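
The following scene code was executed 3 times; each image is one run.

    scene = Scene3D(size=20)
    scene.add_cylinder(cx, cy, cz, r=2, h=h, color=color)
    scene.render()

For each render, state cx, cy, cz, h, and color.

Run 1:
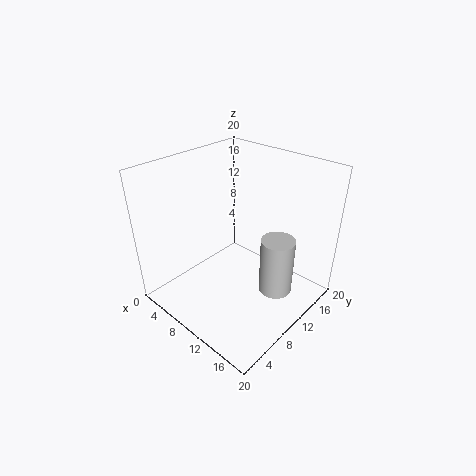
cx = 18, cy = 8, cz = 7, h = 7, color = 'lightgray'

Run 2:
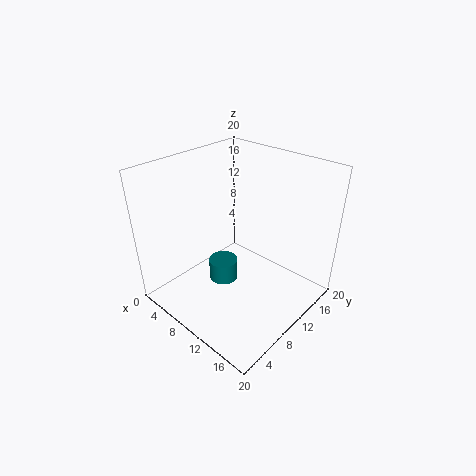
cx = 9, cy = 8, cz = 4, h = 3, color = 'teal'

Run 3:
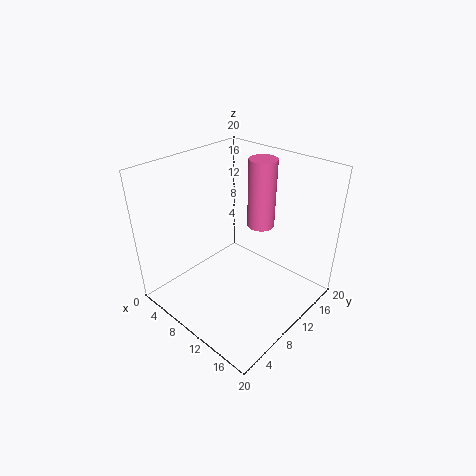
cx = 10, cy = 15, cz = 10, h = 10, color = 'hotpink'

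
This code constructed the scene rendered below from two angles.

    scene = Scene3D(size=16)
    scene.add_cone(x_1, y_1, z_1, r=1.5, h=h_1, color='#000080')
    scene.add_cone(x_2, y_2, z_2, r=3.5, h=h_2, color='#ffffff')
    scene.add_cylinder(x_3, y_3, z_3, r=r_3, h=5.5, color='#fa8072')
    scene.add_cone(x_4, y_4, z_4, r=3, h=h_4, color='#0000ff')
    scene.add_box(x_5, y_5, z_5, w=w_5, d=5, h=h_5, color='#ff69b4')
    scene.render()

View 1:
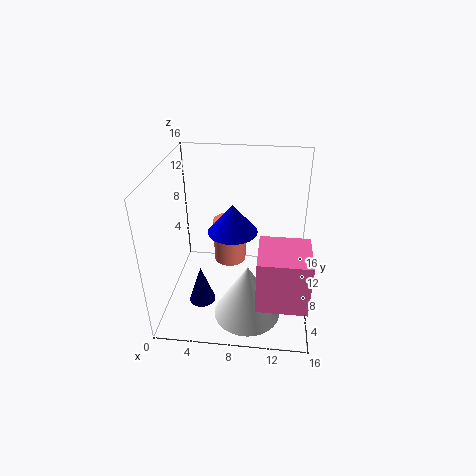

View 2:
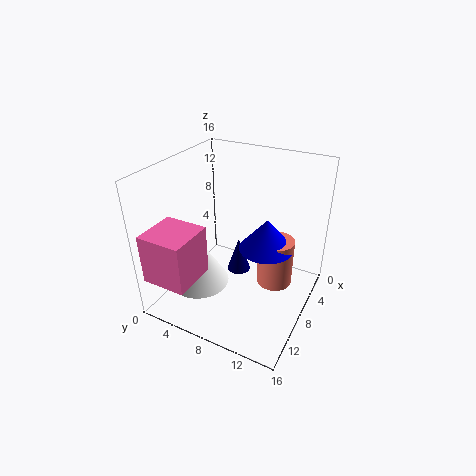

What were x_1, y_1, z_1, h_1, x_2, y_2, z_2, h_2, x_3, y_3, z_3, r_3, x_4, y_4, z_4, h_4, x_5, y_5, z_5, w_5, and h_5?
x_1 = 4
y_1 = 6
z_1 = 0.5
h_1 = 4.5
x_2 = 9.5
y_2 = 3.5
z_2 = 1.5
h_2 = 6
x_3 = 6.5
y_3 = 12
z_3 = 2.5
r_3 = 2
x_4 = 7
y_4 = 11
z_4 = 7
h_4 = 3.5
x_5 = 10.5
y_5 = 0.5
z_5 = 4.5
w_5 = 5
h_5 = 5.5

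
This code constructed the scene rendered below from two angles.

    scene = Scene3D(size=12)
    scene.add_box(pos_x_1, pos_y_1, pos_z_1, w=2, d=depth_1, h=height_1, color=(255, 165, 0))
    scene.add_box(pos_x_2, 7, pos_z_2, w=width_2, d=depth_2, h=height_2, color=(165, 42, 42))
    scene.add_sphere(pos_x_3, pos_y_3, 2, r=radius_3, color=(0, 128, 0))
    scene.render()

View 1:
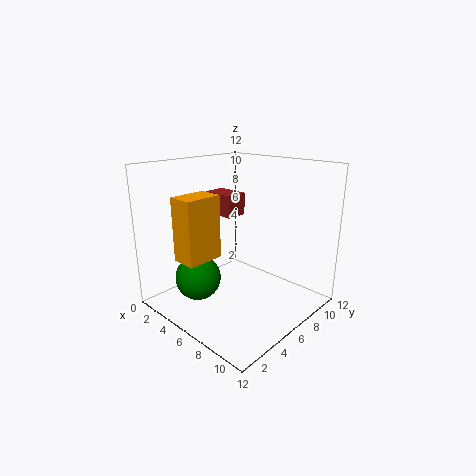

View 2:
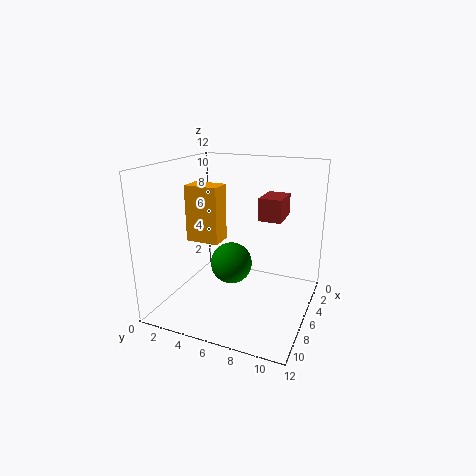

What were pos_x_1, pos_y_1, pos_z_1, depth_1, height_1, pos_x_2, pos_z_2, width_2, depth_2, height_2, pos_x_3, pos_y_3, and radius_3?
pos_x_1 = 4
pos_y_1 = 1
pos_z_1 = 5
depth_1 = 3
height_1 = 5
pos_x_2 = 1
pos_z_2 = 7
width_2 = 3
depth_2 = 2
height_2 = 2
pos_x_3 = 3
pos_y_3 = 4
radius_3 = 2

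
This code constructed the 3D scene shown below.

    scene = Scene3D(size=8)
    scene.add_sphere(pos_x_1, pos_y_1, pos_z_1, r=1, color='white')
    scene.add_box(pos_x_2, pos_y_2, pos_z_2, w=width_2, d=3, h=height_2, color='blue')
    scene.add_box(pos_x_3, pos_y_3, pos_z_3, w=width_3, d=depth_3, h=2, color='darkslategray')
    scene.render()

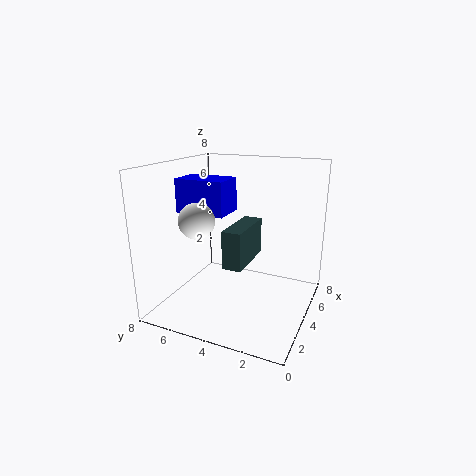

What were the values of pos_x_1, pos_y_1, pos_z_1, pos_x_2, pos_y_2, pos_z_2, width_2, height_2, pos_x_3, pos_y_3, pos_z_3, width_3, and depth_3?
pos_x_1 = 3
pos_y_1 = 6
pos_z_1 = 5
pos_x_2 = 4
pos_y_2 = 5
pos_z_2 = 5
width_2 = 2
height_2 = 2
pos_x_3 = 2
pos_y_3 = 3
pos_z_3 = 3
width_3 = 3
depth_3 = 1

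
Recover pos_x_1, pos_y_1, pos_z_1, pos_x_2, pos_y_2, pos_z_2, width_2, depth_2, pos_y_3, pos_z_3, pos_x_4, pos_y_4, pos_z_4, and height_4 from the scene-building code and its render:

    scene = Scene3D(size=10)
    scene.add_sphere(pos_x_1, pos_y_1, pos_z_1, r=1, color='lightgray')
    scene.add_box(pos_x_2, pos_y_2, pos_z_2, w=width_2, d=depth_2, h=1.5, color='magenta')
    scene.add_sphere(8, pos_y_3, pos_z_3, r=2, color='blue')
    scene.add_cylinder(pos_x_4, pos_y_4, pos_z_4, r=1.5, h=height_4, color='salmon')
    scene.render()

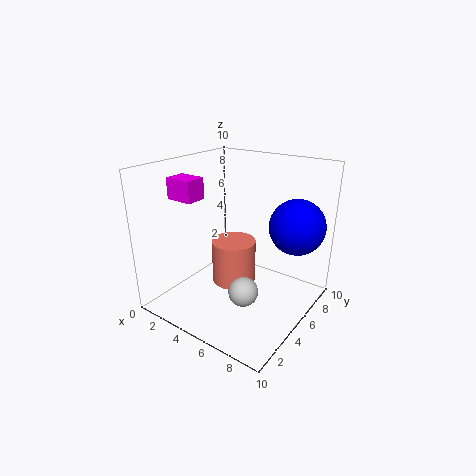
pos_x_1 = 6.5
pos_y_1 = 3.5
pos_z_1 = 2
pos_x_2 = 0.5
pos_y_2 = 3
pos_z_2 = 7.5
width_2 = 2
depth_2 = 1.5
pos_y_3 = 8
pos_z_3 = 5.5
pos_x_4 = 5
pos_y_4 = 4.5
pos_z_4 = 2
height_4 = 3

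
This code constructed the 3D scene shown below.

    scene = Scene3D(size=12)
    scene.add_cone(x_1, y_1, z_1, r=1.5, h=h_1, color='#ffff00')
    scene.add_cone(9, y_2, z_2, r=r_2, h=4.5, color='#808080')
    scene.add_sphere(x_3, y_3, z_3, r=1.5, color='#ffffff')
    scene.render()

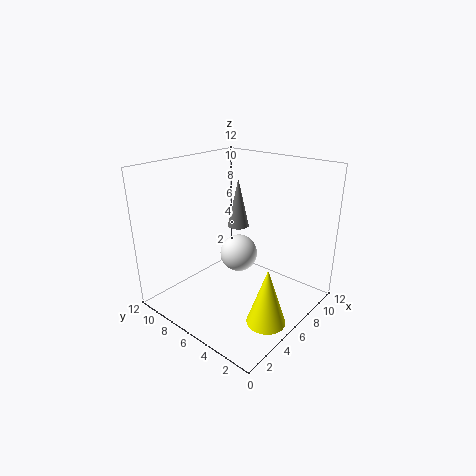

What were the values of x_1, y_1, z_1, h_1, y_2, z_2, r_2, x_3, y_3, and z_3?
x_1 = 4
y_1 = 1.5
z_1 = 1
h_1 = 4.5
y_2 = 8.5
z_2 = 5.5
r_2 = 1
x_3 = 5.5
y_3 = 5.5
z_3 = 5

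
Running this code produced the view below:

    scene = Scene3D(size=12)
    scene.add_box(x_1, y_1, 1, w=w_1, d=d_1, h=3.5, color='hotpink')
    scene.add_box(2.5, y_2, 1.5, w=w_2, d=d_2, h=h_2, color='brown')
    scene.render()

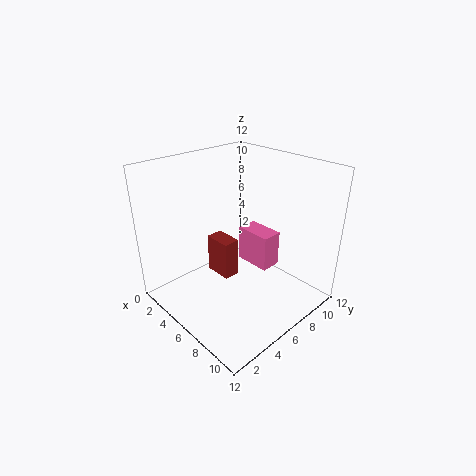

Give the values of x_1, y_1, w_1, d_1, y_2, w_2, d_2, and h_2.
x_1 = 2.5, y_1 = 9.5, w_1 = 3.5, d_1 = 2, y_2 = 5.5, w_2 = 2.5, d_2 = 1.5, h_2 = 3.5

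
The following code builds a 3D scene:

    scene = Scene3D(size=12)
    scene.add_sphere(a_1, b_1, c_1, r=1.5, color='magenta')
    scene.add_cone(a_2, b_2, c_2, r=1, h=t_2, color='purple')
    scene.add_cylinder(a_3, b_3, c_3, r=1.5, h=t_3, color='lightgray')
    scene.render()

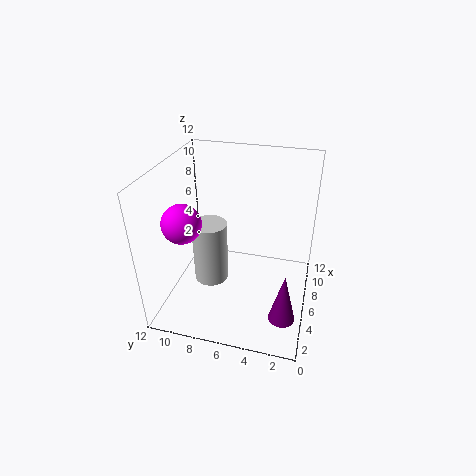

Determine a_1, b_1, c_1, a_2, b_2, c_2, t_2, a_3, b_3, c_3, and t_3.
a_1 = 3, b_1 = 9.5, c_1 = 8.5, a_2 = 2, b_2 = 1.5, c_2 = 2, t_2 = 4, a_3 = 6, b_3 = 8.5, c_3 = 1.5, t_3 = 5.5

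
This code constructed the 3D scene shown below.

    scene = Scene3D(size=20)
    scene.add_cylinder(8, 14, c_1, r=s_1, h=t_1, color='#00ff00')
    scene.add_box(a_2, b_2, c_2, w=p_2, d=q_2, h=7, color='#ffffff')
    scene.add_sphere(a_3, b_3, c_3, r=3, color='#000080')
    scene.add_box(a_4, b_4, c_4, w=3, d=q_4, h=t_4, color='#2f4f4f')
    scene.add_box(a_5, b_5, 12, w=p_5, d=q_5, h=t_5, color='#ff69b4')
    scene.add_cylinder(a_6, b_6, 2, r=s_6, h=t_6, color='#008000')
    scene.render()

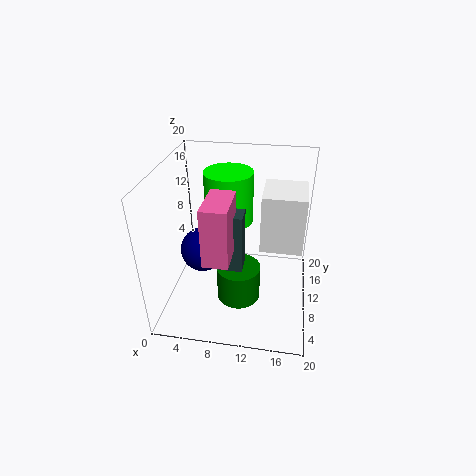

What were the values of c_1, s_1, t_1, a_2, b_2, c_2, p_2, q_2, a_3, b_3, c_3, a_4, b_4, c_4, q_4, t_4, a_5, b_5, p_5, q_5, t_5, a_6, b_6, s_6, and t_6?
c_1 = 10.5
s_1 = 3.5
t_1 = 7.5
a_2 = 13.5
b_2 = 4.5
c_2 = 12
p_2 = 5
q_2 = 5.5
a_3 = 5.5
b_3 = 8
c_3 = 9
a_4 = 8.5
b_4 = 4
c_4 = 9
q_4 = 2.5
t_4 = 7.5
a_5 = 7.5
b_5 = 0.5
p_5 = 3
q_5 = 5.5
t_5 = 7
a_6 = 10.5
b_6 = 7.5
s_6 = 3
t_6 = 5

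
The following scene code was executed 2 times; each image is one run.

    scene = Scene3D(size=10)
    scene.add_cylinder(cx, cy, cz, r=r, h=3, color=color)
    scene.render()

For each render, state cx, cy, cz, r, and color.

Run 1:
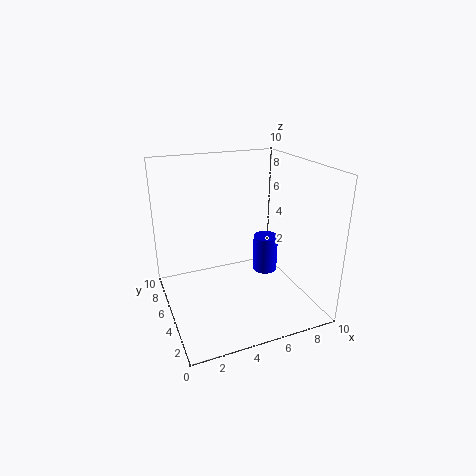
cx = 8.5
cy = 7.5
cz = 0.5
r = 1
color = 'blue'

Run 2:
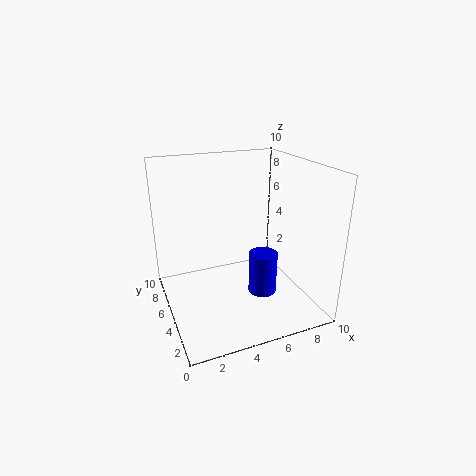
cx = 6.5
cy = 4
cz = 1
r = 1
color = 'blue'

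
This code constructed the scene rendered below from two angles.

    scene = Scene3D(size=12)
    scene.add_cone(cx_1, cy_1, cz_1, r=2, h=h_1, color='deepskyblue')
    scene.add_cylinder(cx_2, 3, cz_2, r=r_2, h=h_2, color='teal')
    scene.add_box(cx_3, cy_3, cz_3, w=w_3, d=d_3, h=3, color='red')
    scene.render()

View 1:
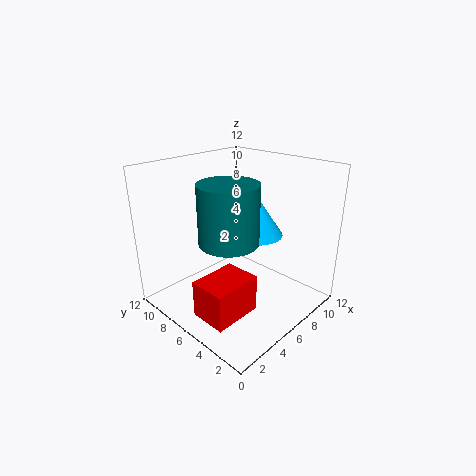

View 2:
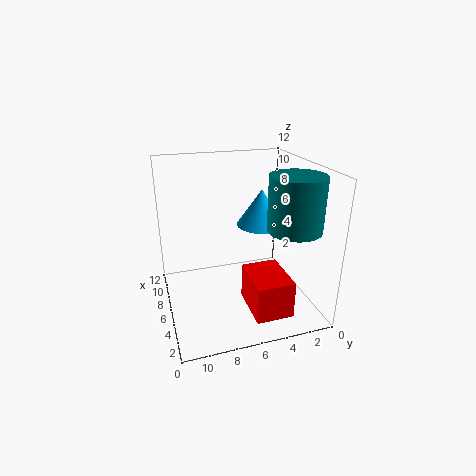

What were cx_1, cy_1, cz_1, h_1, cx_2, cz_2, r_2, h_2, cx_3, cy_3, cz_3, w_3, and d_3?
cx_1 = 6, cy_1 = 4, cz_1 = 7, h_1 = 3, cx_2 = 2, cz_2 = 8, r_2 = 2, h_2 = 4, cx_3 = 1, cy_3 = 3, cz_3 = 1, w_3 = 4, d_3 = 3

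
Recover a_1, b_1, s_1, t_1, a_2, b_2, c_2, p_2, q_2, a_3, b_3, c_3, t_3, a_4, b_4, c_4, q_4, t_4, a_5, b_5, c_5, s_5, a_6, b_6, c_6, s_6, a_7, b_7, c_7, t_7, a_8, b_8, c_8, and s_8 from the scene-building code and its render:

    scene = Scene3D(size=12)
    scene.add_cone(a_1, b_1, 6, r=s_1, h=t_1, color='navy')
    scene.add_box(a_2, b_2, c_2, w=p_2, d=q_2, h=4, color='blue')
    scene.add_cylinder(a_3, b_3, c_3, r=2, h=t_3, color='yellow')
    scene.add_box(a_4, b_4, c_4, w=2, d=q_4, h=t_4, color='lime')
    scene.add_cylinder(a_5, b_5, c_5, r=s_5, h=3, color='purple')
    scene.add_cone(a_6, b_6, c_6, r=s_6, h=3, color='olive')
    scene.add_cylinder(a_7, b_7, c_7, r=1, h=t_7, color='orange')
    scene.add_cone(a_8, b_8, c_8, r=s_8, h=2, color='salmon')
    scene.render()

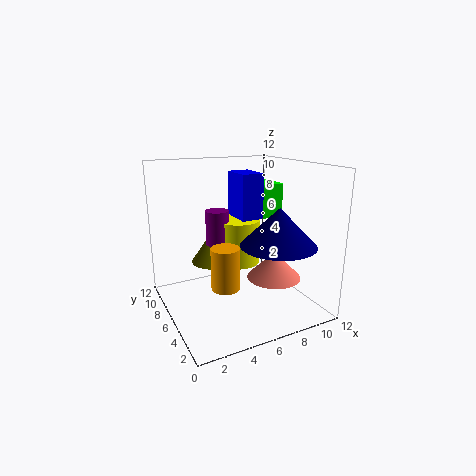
a_1 = 8, b_1 = 3, s_1 = 3, t_1 = 3, a_2 = 7, b_2 = 7, c_2 = 7, p_2 = 2, q_2 = 3, a_3 = 7, b_3 = 8, c_3 = 3, t_3 = 4, a_4 = 9, b_4 = 7, c_4 = 7, q_4 = 3, t_4 = 3, a_5 = 5, b_5 = 8, c_5 = 5, s_5 = 1, a_6 = 5, b_6 = 9, c_6 = 3, s_6 = 2, a_7 = 3, b_7 = 2, c_7 = 4, t_7 = 3, a_8 = 7, b_8 = 2, c_8 = 4, s_8 = 2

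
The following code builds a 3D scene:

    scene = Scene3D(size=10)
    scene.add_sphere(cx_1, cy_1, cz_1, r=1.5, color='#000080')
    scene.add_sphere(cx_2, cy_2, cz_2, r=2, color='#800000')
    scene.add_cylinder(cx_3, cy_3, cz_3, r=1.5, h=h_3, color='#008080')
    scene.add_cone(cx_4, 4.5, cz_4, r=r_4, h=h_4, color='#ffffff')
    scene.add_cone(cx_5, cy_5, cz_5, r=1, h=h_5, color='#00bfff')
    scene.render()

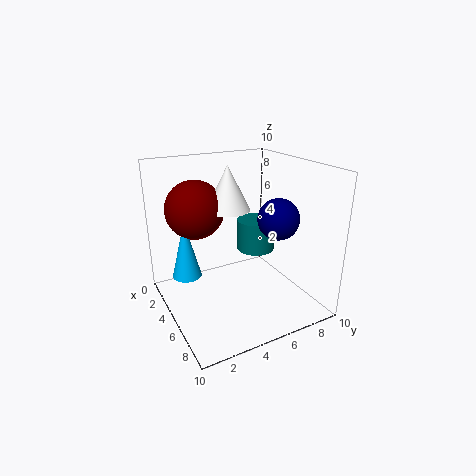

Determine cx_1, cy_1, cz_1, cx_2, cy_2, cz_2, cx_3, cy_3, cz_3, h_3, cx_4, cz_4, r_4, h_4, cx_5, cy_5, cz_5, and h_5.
cx_1 = 5.5, cy_1 = 8, cz_1 = 6, cx_2 = 3.5, cy_2 = 2.5, cz_2 = 7, cx_3 = 2.5, cy_3 = 8, cz_3 = 2.5, h_3 = 2.5, cx_4 = 4.5, cz_4 = 7, r_4 = 1.5, h_4 = 3, cx_5 = 4, cy_5 = 1.5, cz_5 = 2.5, h_5 = 4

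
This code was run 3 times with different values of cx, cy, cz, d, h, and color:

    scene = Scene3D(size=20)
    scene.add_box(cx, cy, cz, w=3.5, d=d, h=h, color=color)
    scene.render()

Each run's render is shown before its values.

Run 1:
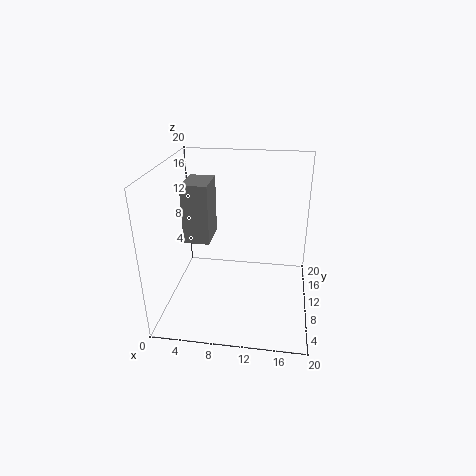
cx = 3; cy = 7.5; cz = 10; d = 5; h = 8; color = 'gray'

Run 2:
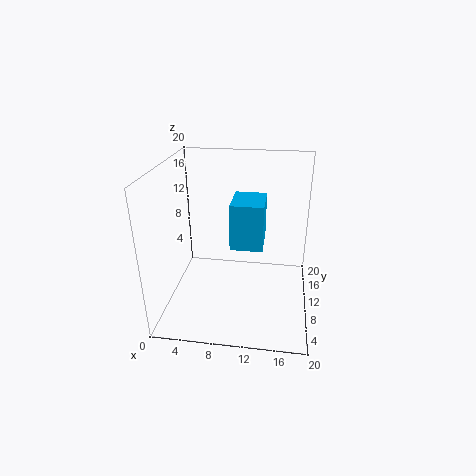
cx = 10.5; cy = 0.5; cz = 13.5; d = 4.5; h = 5; color = 'deepskyblue'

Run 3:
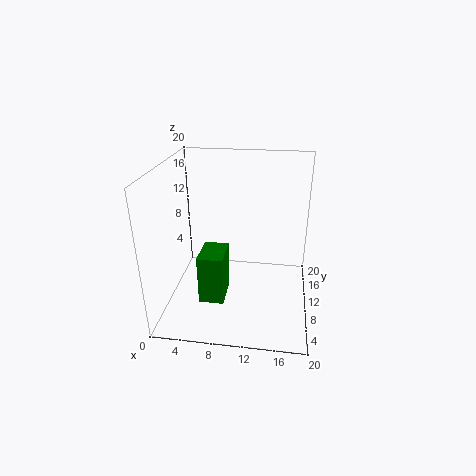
cx = 5; cy = 6; cz = 1.5; d = 5; h = 7; color = 'green'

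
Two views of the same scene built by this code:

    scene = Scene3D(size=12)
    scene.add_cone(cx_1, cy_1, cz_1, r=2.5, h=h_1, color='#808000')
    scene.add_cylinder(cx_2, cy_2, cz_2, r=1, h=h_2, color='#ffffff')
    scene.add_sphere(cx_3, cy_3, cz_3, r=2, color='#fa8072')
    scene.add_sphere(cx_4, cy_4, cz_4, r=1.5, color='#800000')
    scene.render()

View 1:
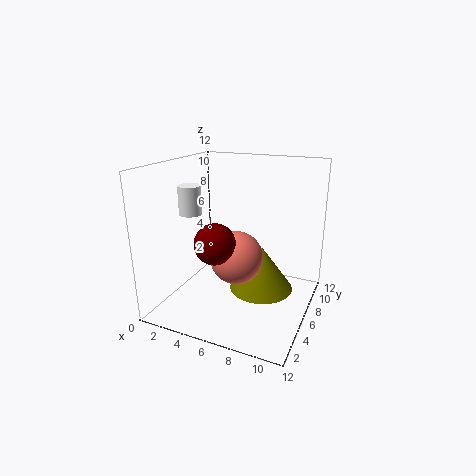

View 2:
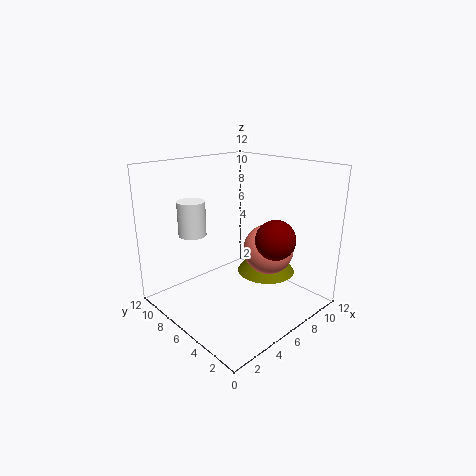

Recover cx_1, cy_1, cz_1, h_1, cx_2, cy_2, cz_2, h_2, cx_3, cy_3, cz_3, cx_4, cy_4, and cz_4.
cx_1 = 8.5, cy_1 = 5, cz_1 = 2.5, h_1 = 3.5, cx_2 = 1.5, cy_2 = 6, cz_2 = 7.5, h_2 = 2.5, cx_3 = 7, cy_3 = 3.5, cz_3 = 5.5, cx_4 = 6, cy_4 = 2, cz_4 = 7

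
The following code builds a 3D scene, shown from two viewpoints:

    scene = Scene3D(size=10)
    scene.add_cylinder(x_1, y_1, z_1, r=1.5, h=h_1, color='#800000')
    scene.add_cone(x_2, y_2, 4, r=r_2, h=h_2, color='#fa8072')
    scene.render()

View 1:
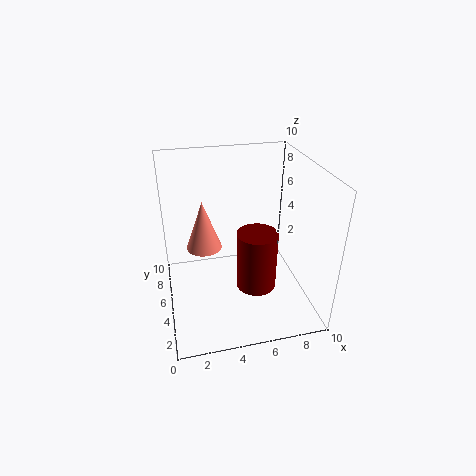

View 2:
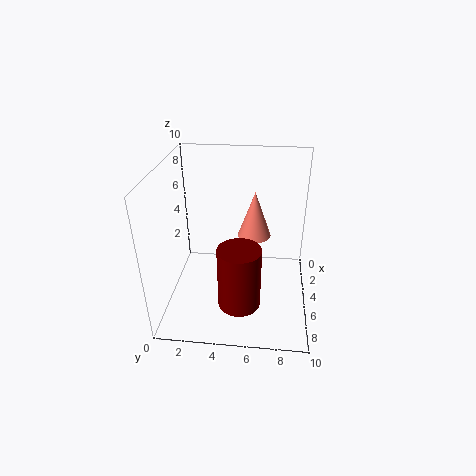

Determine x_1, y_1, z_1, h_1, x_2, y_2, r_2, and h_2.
x_1 = 6.5
y_1 = 5.25
z_1 = 0.5
h_1 = 4.5
x_2 = 2.75
y_2 = 6
r_2 = 1.25
h_2 = 3.5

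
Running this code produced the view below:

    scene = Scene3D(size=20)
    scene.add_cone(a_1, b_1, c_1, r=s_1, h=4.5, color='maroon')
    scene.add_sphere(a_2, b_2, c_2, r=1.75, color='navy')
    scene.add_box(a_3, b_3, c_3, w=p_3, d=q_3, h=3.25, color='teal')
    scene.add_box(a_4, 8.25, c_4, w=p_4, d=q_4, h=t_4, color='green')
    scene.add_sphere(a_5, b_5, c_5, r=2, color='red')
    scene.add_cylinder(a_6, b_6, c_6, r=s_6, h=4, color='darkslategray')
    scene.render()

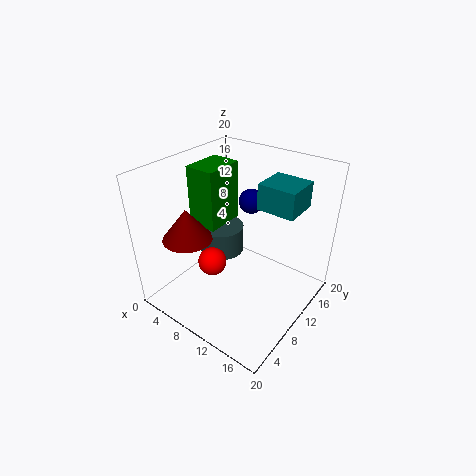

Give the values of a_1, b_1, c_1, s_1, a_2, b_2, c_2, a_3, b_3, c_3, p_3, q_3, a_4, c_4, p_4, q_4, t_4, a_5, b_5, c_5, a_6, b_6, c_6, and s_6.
a_1 = 4.25, b_1 = 6, c_1 = 9.75, s_1 = 3.5, a_2 = 9.5, b_2 = 13.75, c_2 = 14, a_3 = 13.75, b_3 = 8.75, c_3 = 16.25, p_3 = 4.75, q_3 = 4.5, a_4 = 2.75, c_4 = 10.75, p_4 = 4.25, q_4 = 5.75, t_4 = 8.5, a_5 = 7.5, b_5 = 7.25, c_5 = 6.5, a_6 = 6, b_6 = 11.25, c_6 = 6, s_6 = 3.25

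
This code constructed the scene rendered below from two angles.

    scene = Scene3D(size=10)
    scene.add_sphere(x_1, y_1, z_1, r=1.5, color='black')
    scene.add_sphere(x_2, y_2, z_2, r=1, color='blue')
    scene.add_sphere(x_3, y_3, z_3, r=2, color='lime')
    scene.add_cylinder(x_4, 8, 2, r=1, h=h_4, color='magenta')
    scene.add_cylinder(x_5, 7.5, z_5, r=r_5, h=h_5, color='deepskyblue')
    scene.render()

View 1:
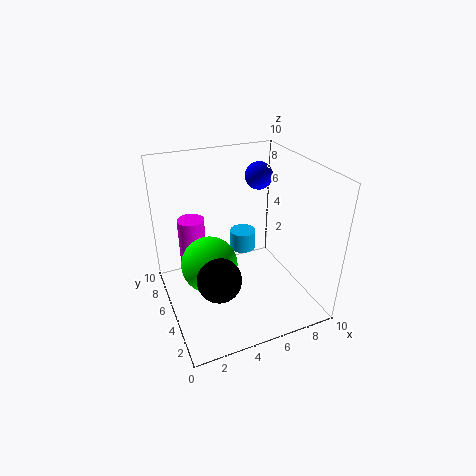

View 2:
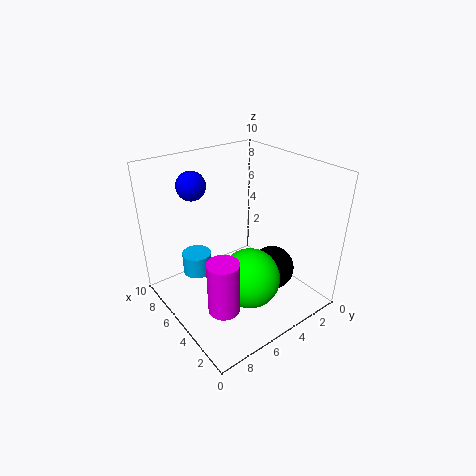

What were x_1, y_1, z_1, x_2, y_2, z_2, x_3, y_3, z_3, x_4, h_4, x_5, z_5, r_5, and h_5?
x_1 = 3
y_1 = 3.5
z_1 = 3
x_2 = 7.5
y_2 = 7
z_2 = 8.5
x_3 = 3
y_3 = 5.5
z_3 = 3
x_4 = 2.5
h_4 = 3.5
x_5 = 6.5
z_5 = 2.5
r_5 = 1
h_5 = 1.5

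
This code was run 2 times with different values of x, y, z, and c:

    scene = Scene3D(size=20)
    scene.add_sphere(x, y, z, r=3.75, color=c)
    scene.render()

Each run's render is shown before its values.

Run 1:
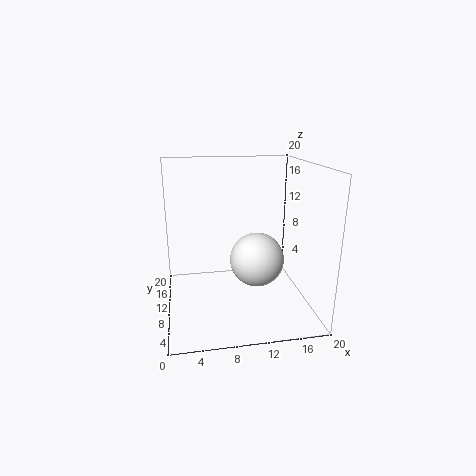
x = 12.5, y = 9, z = 7, c = 'white'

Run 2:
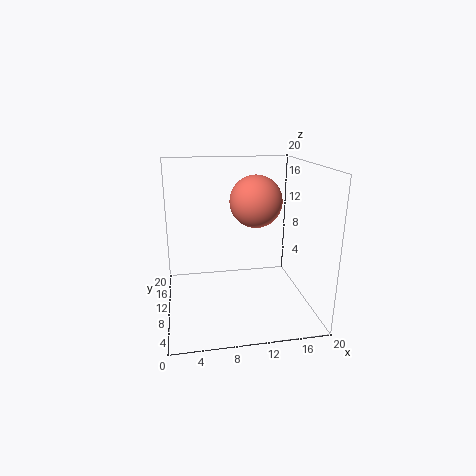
x = 13, y = 12.25, z = 14.5, c = 'salmon'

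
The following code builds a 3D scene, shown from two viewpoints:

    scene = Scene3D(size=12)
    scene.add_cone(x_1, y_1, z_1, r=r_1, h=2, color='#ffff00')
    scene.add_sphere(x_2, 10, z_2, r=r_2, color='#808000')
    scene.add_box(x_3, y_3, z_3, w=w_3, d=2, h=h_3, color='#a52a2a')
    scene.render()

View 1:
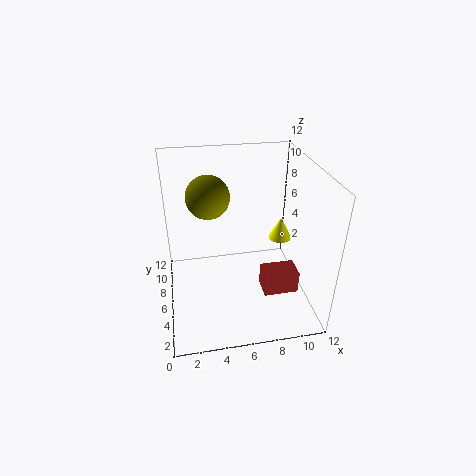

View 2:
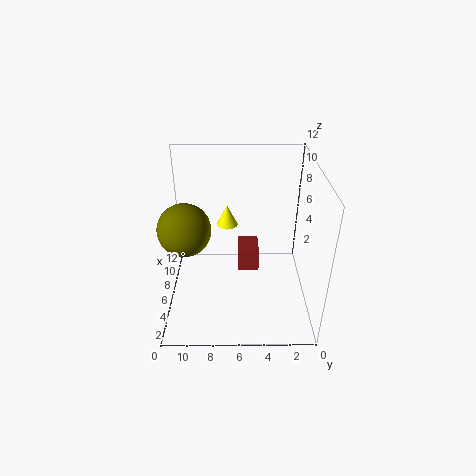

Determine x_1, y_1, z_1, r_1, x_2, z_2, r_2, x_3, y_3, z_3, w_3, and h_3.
x_1 = 10, y_1 = 7, z_1 = 5, r_1 = 1, x_2 = 4, z_2 = 8, r_2 = 2, x_3 = 8, y_3 = 4, z_3 = 1, w_3 = 3, h_3 = 2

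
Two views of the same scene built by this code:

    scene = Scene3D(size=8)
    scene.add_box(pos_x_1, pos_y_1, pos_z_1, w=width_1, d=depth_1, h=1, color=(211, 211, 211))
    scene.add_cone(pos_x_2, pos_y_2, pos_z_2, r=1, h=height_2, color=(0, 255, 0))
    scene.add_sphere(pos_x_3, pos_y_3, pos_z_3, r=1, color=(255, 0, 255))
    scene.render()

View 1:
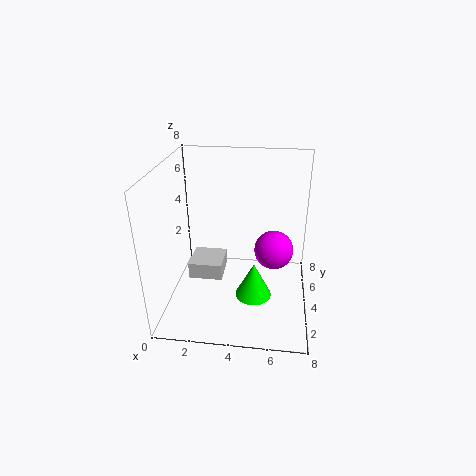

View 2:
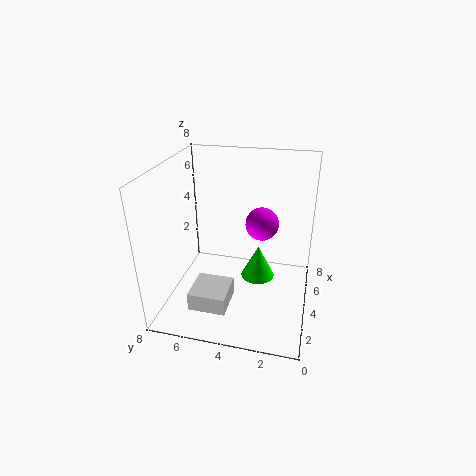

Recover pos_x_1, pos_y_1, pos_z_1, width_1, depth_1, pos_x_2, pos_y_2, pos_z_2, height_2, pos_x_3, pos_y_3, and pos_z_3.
pos_x_1 = 1, pos_y_1 = 4, pos_z_1 = 1, width_1 = 2, depth_1 = 2, pos_x_2 = 5, pos_y_2 = 3, pos_z_2 = 1, height_2 = 2, pos_x_3 = 6, pos_y_3 = 3, pos_z_3 = 4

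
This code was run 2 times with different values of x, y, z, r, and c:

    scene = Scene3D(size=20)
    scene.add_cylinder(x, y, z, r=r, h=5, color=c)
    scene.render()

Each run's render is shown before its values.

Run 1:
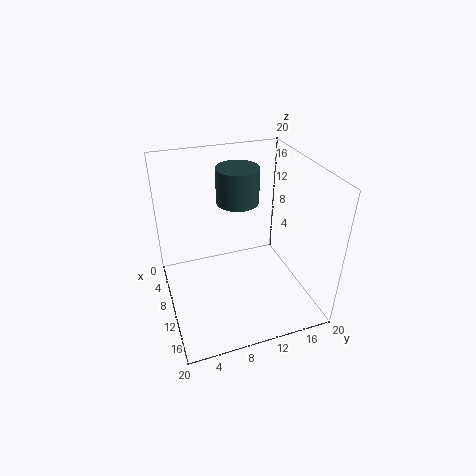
x = 7
y = 11
z = 14
r = 3
c = 'darkslategray'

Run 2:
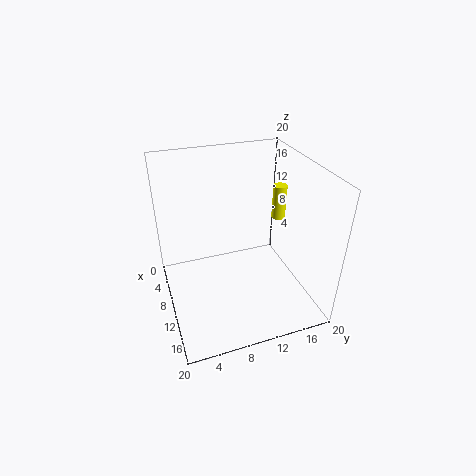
x = 8
y = 17
z = 11
r = 1
c = 'yellow'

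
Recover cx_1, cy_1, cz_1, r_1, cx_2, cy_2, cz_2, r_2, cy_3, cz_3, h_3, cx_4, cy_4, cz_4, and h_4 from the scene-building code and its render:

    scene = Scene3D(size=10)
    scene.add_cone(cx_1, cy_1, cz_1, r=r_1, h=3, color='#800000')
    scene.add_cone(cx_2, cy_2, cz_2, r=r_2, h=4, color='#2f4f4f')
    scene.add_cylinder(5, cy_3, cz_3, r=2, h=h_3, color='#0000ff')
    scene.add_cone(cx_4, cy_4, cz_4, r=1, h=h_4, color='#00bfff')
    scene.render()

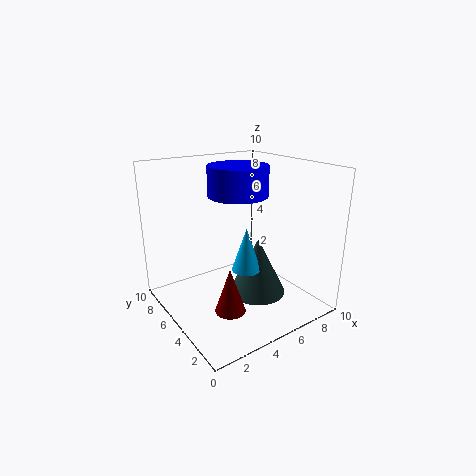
cx_1 = 3
cy_1 = 3
cz_1 = 1
r_1 = 1
cx_2 = 6
cy_2 = 4
cz_2 = 1
r_2 = 2
cy_3 = 5
cz_3 = 8
h_3 = 2
cx_4 = 5
cy_4 = 4
cz_4 = 3
h_4 = 3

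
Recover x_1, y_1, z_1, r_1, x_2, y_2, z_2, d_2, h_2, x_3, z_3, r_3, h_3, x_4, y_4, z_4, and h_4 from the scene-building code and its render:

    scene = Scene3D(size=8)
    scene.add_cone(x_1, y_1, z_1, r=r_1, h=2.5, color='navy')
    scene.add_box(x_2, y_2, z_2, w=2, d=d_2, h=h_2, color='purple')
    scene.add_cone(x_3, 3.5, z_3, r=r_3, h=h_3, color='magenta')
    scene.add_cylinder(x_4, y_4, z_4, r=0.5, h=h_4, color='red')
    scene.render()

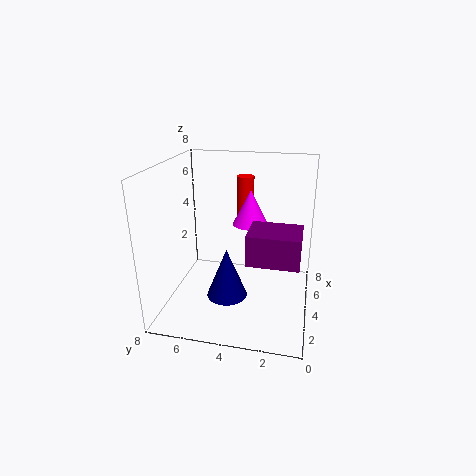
x_1 = 1.5; y_1 = 4; z_1 = 2; r_1 = 1; x_2 = 1; y_2 = 0.5; z_2 = 4; d_2 = 2.5; h_2 = 1.5; x_3 = 5; z_3 = 4.5; r_3 = 1; h_3 = 2; x_4 = 6; y_4 = 4; z_4 = 4.5; h_4 = 2.5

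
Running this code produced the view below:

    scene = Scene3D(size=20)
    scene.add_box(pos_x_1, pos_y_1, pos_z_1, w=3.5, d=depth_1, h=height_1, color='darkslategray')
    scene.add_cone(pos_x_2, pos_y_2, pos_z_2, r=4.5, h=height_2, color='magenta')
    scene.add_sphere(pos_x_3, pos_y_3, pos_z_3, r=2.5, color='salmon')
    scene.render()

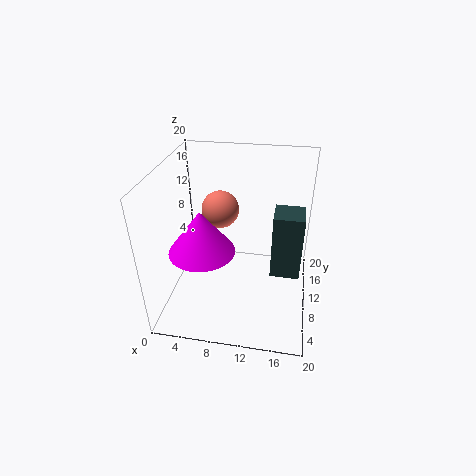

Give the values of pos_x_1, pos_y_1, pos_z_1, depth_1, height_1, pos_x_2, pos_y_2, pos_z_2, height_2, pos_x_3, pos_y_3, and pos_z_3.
pos_x_1 = 15
pos_y_1 = 4
pos_z_1 = 9
depth_1 = 3.5
height_1 = 8
pos_x_2 = 5.5
pos_y_2 = 7.5
pos_z_2 = 9
height_2 = 6
pos_x_3 = 7.5
pos_y_3 = 10.5
pos_z_3 = 14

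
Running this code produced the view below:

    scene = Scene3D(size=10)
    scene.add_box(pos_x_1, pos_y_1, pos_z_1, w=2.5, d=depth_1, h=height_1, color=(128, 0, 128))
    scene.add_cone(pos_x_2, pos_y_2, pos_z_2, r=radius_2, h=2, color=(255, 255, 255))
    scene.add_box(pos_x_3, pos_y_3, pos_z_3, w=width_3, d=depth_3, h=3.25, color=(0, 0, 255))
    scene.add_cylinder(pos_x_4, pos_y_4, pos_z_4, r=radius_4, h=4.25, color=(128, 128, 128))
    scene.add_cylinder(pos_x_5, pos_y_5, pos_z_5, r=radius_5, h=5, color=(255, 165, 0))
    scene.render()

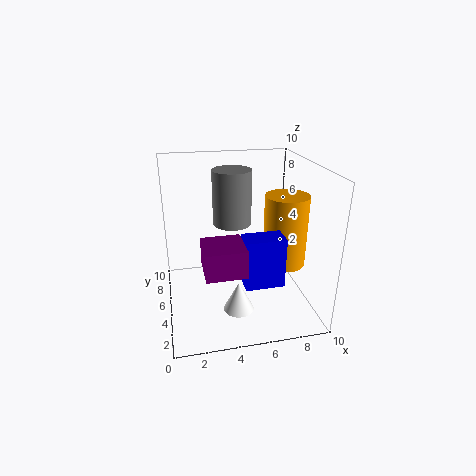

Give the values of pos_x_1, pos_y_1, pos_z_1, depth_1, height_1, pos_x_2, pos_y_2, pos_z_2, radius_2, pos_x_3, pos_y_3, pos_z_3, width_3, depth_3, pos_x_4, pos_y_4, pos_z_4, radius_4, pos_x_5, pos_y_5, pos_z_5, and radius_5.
pos_x_1 = 2.25, pos_y_1 = 1, pos_z_1 = 4.25, depth_1 = 2.5, height_1 = 1.75, pos_x_2 = 4.5, pos_y_2 = 2.5, pos_z_2 = 1, radius_2 = 1, pos_x_3 = 4.75, pos_y_3 = 1.5, pos_z_3 = 3, width_3 = 2.5, depth_3 = 1.5, pos_x_4 = 5.25, pos_y_4 = 8.25, pos_z_4 = 4.75, radius_4 = 1.5, pos_x_5 = 8.25, pos_y_5 = 4.5, pos_z_5 = 3, radius_5 = 1.5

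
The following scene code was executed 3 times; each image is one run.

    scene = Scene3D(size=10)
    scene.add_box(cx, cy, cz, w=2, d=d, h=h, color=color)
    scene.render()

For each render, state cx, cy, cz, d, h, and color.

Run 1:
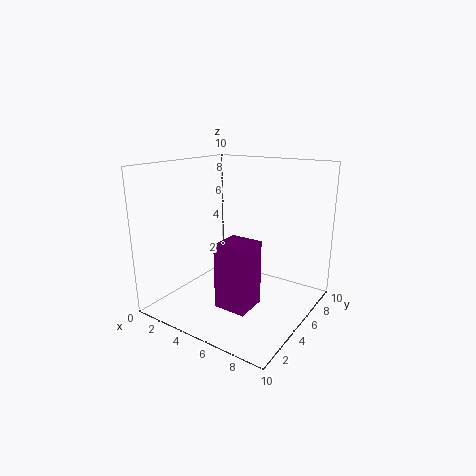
cx = 6
cy = 1
cz = 2
d = 2
h = 4
color = 'purple'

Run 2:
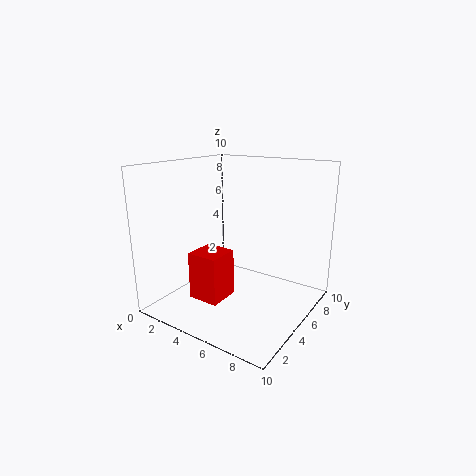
cx = 4
cy = 1
cz = 2
d = 2
h = 3
color = 'red'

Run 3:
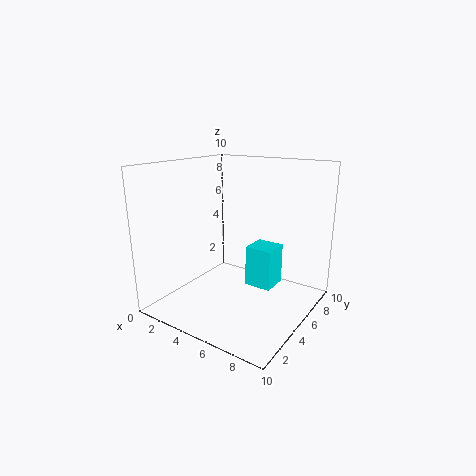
cx = 5
cy = 6
cz = 1
d = 2
h = 3
color = 'cyan'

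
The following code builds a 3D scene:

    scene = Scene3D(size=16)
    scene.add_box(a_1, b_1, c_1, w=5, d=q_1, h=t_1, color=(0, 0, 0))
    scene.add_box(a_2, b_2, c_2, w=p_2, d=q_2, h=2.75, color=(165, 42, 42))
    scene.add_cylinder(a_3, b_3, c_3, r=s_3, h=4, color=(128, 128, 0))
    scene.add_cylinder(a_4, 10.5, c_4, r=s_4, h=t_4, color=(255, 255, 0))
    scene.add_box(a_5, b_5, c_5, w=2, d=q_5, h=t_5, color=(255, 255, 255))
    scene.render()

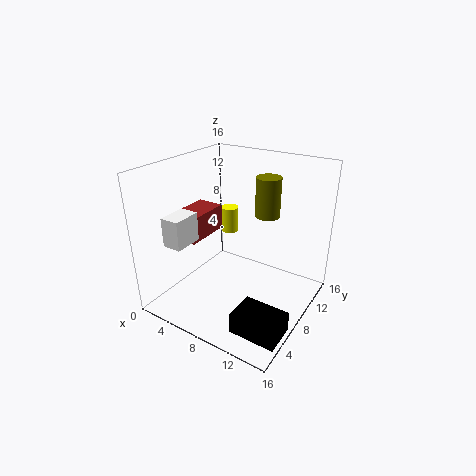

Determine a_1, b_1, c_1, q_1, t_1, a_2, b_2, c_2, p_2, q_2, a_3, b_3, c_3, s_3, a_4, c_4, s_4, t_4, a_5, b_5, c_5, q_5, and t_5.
a_1 = 10.75; b_1 = 2; c_1 = 0.5; q_1 = 3.5; t_1 = 2.25; a_2 = 2.5; b_2 = 3.5; c_2 = 8.5; p_2 = 3; q_2 = 5; a_3 = 11.5; b_3 = 8; c_3 = 11.5; s_3 = 1.25; a_4 = 5.25; c_4 = 7.25; s_4 = 1; t_4 = 3; a_5 = 3.75; b_5 = 1; c_5 = 9; q_5 = 3; t_5 = 3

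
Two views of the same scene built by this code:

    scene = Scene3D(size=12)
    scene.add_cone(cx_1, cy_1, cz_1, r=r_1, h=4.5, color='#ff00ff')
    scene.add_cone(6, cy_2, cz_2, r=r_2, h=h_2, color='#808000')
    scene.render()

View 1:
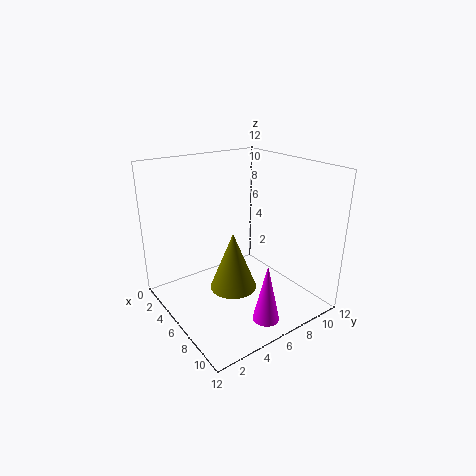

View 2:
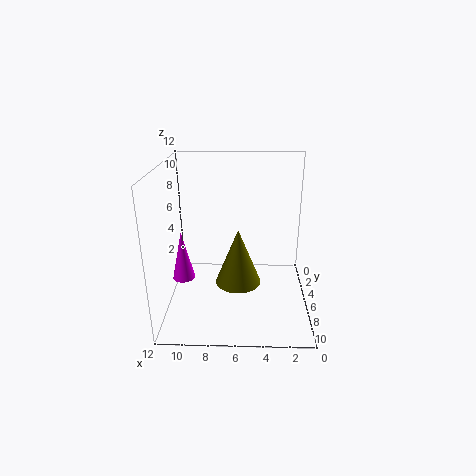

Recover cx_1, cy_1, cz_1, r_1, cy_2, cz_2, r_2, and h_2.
cx_1 = 11; cy_1 = 5; cz_1 = 1.5; r_1 = 1; cy_2 = 5.5; cz_2 = 1.5; r_2 = 2; h_2 = 5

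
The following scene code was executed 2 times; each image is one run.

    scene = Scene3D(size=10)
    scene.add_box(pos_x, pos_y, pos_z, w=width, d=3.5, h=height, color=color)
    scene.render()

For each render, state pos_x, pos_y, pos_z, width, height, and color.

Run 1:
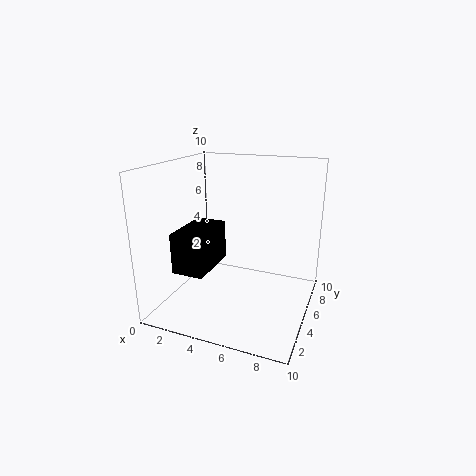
pos_x = 2.5, pos_y = 0.5, pos_z = 4, width = 2, height = 2.5, color = 'black'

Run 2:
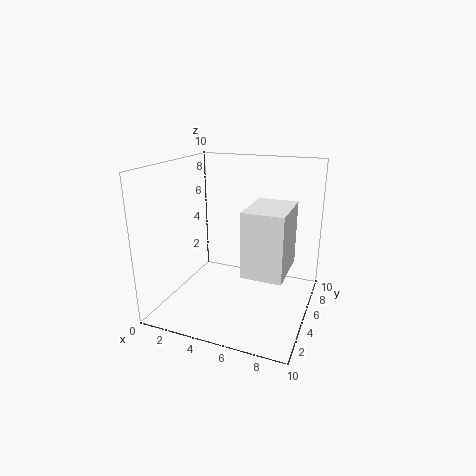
pos_x = 6.5, pos_y = 1.5, pos_z = 4, width = 2.5, height = 4, color = 'white'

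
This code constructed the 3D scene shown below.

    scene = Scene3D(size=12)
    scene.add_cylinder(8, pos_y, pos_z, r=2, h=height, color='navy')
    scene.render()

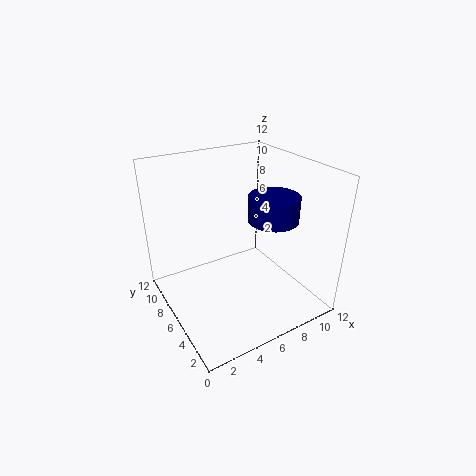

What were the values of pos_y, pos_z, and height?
pos_y = 4
pos_z = 8
height = 2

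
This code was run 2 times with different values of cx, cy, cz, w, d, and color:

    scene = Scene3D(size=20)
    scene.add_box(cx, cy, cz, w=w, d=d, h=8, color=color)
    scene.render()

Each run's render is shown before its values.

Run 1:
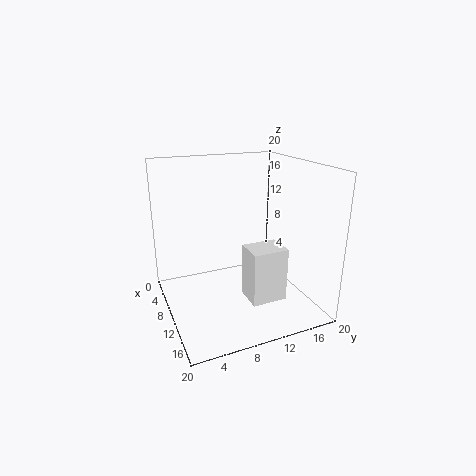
cx = 8.75; cy = 11.25; cz = 0.25; w = 4.25; d = 5.25; color = 'white'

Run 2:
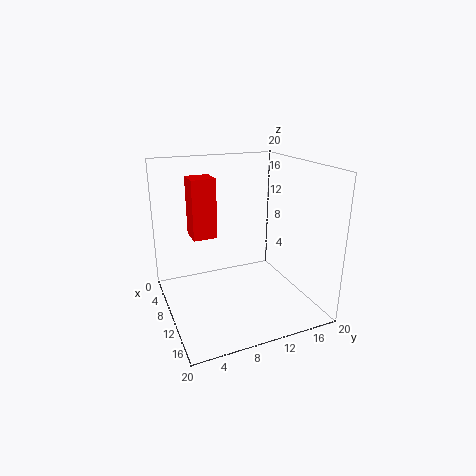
cx = 6.75; cy = 3.75; cz = 10.5; w = 3.25; d = 3.25; color = 'red'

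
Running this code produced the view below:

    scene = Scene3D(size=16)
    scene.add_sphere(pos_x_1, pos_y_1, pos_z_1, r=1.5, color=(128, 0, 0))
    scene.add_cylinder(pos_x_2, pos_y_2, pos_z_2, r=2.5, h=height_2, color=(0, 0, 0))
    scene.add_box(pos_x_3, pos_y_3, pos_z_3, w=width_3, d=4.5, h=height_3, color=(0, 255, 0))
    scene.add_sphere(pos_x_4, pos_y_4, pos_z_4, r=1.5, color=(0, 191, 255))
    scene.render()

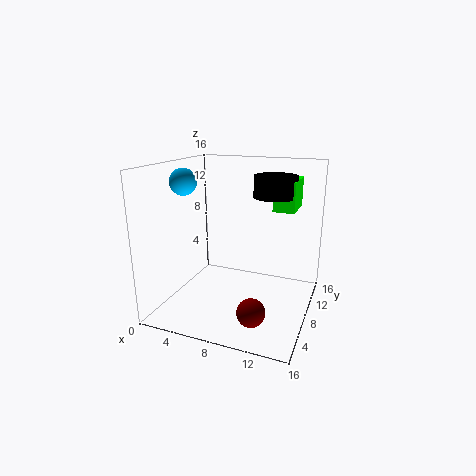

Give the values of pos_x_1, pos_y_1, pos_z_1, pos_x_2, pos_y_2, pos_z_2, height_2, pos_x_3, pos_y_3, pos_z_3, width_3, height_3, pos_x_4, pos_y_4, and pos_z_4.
pos_x_1 = 11; pos_y_1 = 4; pos_z_1 = 1.5; pos_x_2 = 11; pos_y_2 = 12; pos_z_2 = 12; height_2 = 2.5; pos_x_3 = 11; pos_y_3 = 11; pos_z_3 = 10.5; width_3 = 2.5; height_3 = 3.5; pos_x_4 = 2; pos_y_4 = 7; pos_z_4 = 14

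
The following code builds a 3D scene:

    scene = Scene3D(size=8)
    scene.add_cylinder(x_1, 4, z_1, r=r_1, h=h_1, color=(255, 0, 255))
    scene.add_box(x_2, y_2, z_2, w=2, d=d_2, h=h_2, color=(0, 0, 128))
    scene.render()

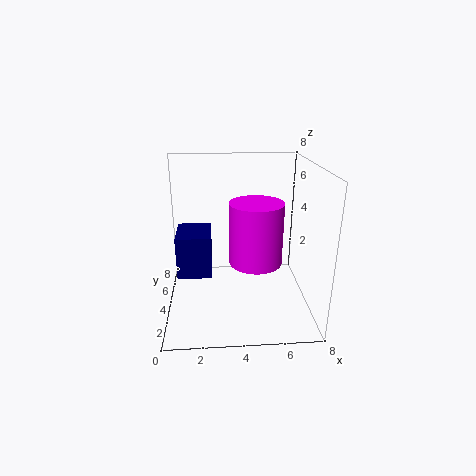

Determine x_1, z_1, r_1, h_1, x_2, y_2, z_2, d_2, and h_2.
x_1 = 5; z_1 = 2.5; r_1 = 1.5; h_1 = 3.5; x_2 = 0.5; y_2 = 4; z_2 = 1.5; d_2 = 2.5; h_2 = 2.5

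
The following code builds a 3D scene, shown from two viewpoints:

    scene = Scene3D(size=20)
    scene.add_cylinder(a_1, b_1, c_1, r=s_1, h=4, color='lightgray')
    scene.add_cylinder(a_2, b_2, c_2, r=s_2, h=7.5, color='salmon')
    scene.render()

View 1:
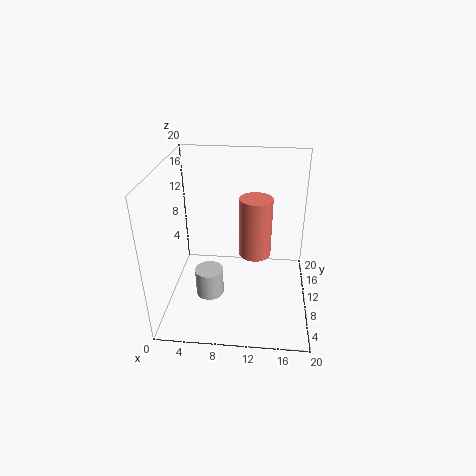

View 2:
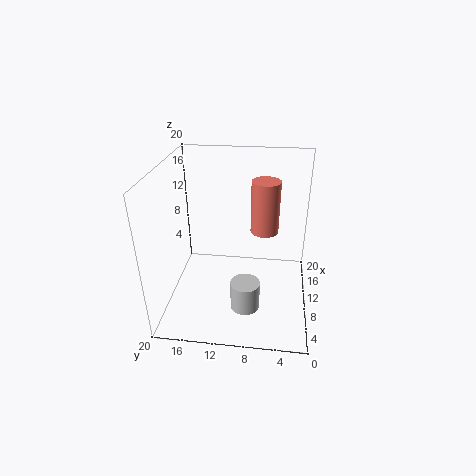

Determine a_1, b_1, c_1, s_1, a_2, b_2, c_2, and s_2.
a_1 = 6, b_1 = 8.5, c_1 = 1.5, s_1 = 2, a_2 = 12.5, b_2 = 6.5, c_2 = 10, s_2 = 2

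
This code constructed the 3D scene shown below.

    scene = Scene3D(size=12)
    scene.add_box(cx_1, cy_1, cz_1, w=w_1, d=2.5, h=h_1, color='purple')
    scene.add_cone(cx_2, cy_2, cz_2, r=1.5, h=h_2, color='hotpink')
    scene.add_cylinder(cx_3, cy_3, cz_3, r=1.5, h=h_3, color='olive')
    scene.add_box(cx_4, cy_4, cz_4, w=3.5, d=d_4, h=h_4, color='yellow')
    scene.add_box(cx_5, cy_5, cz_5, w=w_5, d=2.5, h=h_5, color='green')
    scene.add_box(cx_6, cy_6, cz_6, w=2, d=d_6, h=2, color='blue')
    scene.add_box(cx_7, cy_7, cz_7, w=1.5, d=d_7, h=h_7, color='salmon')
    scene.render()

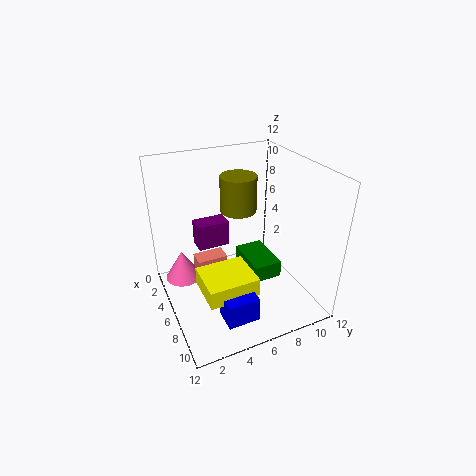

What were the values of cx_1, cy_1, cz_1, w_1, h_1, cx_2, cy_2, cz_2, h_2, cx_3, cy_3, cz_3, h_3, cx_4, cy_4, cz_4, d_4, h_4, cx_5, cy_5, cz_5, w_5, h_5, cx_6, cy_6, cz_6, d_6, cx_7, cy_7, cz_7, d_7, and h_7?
cx_1 = 5
cy_1 = 2.5
cz_1 = 6
w_1 = 1.5
h_1 = 2
cx_2 = 4.5
cy_2 = 1.5
cz_2 = 2.5
h_2 = 2.5
cx_3 = 5
cy_3 = 6.5
cz_3 = 8
h_3 = 3
cx_4 = 6.5
cy_4 = 2
cz_4 = 3
d_4 = 4
h_4 = 1.5
cx_5 = 3.5
cy_5 = 7
cz_5 = 2
w_5 = 4
h_5 = 1.5
cx_6 = 9
cy_6 = 3
cz_6 = 1.5
d_6 = 2.5
cx_7 = 4.5
cy_7 = 2.5
cz_7 = 2
d_7 = 2.5
h_7 = 2.5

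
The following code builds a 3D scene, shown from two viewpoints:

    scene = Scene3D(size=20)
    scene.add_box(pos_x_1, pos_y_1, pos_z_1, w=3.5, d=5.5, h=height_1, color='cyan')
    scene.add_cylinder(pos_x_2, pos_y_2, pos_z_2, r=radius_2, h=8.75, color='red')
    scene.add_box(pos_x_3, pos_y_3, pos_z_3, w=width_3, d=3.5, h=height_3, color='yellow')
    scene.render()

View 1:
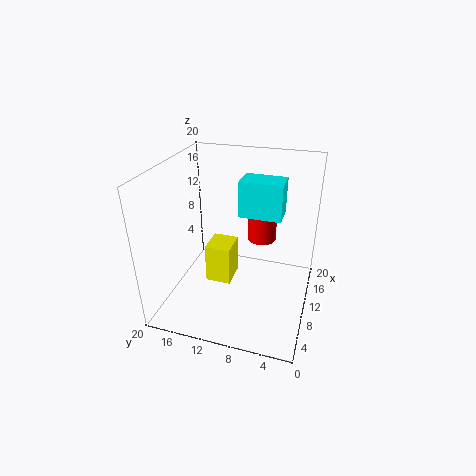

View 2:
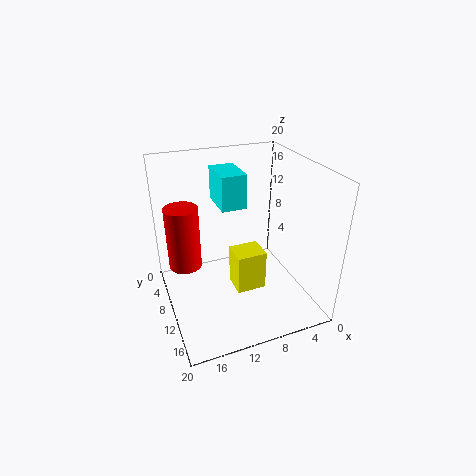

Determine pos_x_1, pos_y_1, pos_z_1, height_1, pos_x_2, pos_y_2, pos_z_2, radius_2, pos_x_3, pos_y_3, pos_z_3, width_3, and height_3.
pos_x_1 = 8.5
pos_y_1 = 4
pos_z_1 = 14
height_1 = 4.75
pos_x_2 = 17.25
pos_y_2 = 8.25
pos_z_2 = 6.25
radius_2 = 2.25
pos_x_3 = 7.5
pos_y_3 = 10.5
pos_z_3 = 3.75
width_3 = 4
height_3 = 5.5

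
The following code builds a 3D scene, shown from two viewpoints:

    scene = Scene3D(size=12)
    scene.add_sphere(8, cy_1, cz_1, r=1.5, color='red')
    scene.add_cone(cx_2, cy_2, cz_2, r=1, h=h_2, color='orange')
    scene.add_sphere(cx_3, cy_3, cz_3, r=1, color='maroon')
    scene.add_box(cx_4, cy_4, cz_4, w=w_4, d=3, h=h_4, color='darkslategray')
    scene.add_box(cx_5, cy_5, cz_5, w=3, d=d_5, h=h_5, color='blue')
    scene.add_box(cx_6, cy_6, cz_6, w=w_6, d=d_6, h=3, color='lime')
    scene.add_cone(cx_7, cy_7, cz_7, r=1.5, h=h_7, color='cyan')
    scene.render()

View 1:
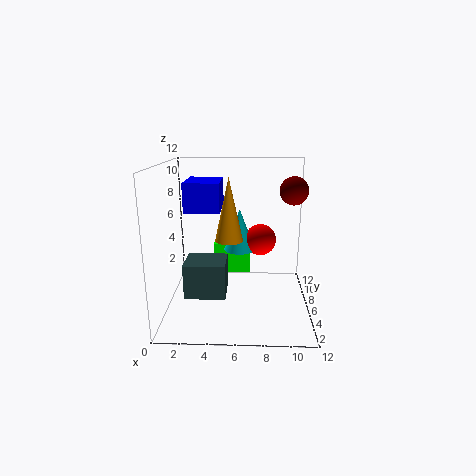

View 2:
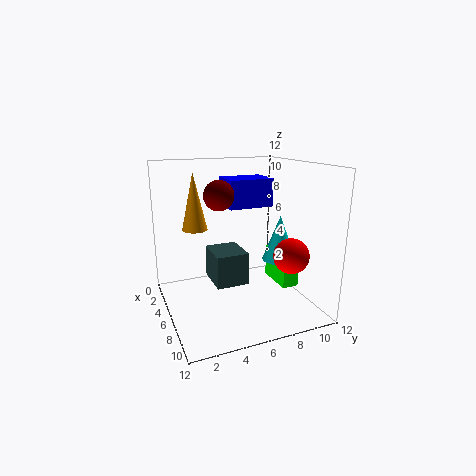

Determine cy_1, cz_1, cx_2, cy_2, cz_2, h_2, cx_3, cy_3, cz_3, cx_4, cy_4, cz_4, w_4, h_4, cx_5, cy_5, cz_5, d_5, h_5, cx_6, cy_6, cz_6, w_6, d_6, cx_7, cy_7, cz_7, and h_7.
cy_1 = 10
cz_1 = 4.5
cx_2 = 5.5
cy_2 = 2.5
cz_2 = 7
h_2 = 4.5
cx_3 = 10
cy_3 = 3
cz_3 = 10.5
cx_4 = 1.5
cy_4 = 4.5
cz_4 = 1
w_4 = 3.5
h_4 = 3
cx_5 = 1.5
cy_5 = 6
cz_5 = 8
d_5 = 4
h_5 = 2.5
cx_6 = 3.5
cy_6 = 10
cz_6 = 1
w_6 = 3.5
d_6 = 1.5
cx_7 = 6
cy_7 = 10
cz_7 = 3.5
h_7 = 4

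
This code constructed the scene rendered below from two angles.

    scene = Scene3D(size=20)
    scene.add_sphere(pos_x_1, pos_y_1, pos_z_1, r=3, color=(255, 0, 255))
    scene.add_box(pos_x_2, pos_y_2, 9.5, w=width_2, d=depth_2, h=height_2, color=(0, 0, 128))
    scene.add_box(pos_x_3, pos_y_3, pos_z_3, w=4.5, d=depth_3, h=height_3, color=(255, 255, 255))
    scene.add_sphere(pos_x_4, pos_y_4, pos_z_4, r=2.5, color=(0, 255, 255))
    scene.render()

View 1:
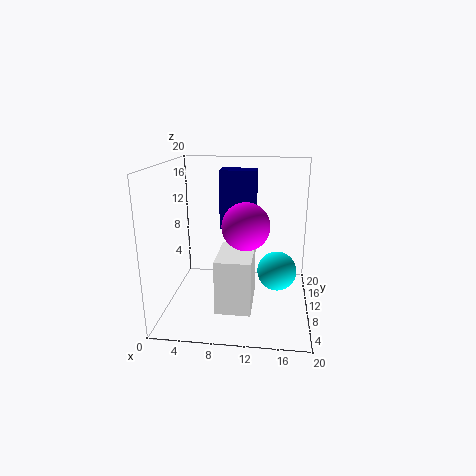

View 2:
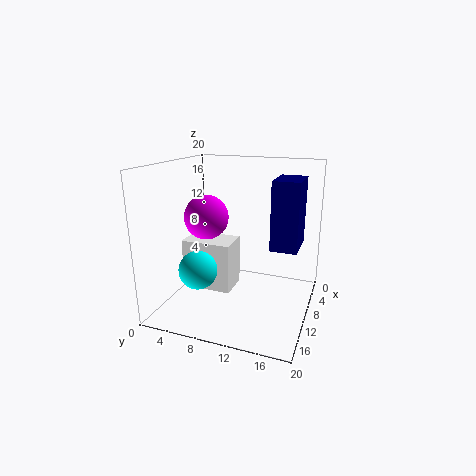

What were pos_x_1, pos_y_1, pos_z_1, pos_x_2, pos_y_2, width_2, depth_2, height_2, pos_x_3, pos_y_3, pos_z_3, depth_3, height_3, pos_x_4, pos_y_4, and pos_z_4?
pos_x_1 = 11.5, pos_y_1 = 6, pos_z_1 = 13, pos_x_2 = 6.5, pos_y_2 = 15, width_2 = 5.5, depth_2 = 3.5, height_2 = 9, pos_x_3 = 8, pos_y_3 = 2.5, pos_z_3 = 2.5, depth_3 = 7, height_3 = 7, pos_x_4 = 15.5, pos_y_4 = 6.5, pos_z_4 = 7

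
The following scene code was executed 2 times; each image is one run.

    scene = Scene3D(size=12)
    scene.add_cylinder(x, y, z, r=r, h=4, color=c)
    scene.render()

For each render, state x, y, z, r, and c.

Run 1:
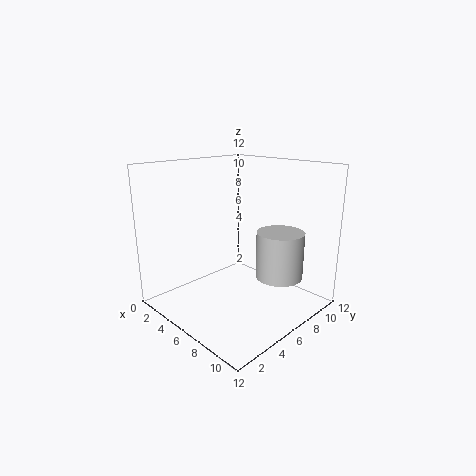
x = 8.5
y = 8.5
z = 2.5
r = 2
c = 'lightgray'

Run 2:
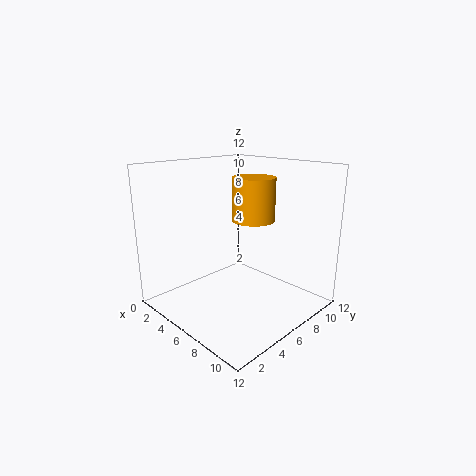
x = 4.5
y = 9.5
z = 6.5
r = 2
c = 'orange'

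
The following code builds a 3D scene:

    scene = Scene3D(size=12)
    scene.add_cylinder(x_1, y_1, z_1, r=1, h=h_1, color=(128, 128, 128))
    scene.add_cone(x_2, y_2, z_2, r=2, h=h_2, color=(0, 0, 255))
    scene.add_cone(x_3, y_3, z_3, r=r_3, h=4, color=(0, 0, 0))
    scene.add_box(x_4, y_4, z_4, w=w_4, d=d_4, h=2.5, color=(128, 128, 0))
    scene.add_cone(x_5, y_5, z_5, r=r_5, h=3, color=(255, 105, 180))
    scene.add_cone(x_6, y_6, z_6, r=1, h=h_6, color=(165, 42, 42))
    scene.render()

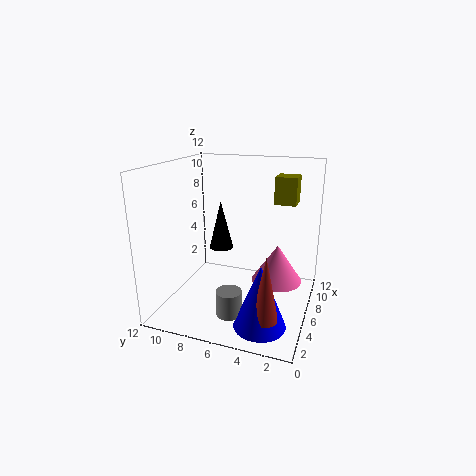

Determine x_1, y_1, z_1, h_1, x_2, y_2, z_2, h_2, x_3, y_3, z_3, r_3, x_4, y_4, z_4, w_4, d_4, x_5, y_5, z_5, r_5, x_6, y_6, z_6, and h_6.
x_1 = 2.5
y_1 = 5.5
z_1 = 1
h_1 = 2
x_2 = 2.5
y_2 = 3
z_2 = 0.5
h_2 = 5
x_3 = 6
y_3 = 7.5
z_3 = 5
r_3 = 1
x_4 = 10
y_4 = 2
z_4 = 8
w_4 = 2
d_4 = 2
x_5 = 5.5
y_5 = 2.5
z_5 = 3
r_5 = 2
x_6 = 2
y_6 = 2.5
z_6 = 1.5
h_6 = 5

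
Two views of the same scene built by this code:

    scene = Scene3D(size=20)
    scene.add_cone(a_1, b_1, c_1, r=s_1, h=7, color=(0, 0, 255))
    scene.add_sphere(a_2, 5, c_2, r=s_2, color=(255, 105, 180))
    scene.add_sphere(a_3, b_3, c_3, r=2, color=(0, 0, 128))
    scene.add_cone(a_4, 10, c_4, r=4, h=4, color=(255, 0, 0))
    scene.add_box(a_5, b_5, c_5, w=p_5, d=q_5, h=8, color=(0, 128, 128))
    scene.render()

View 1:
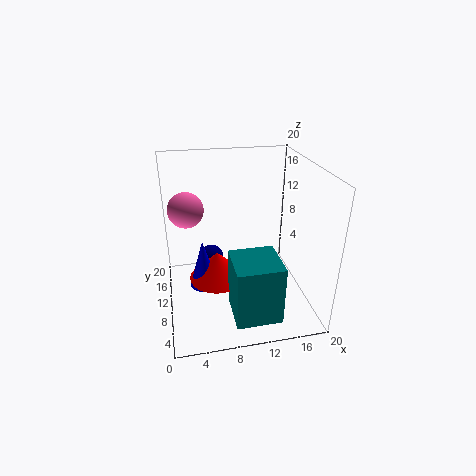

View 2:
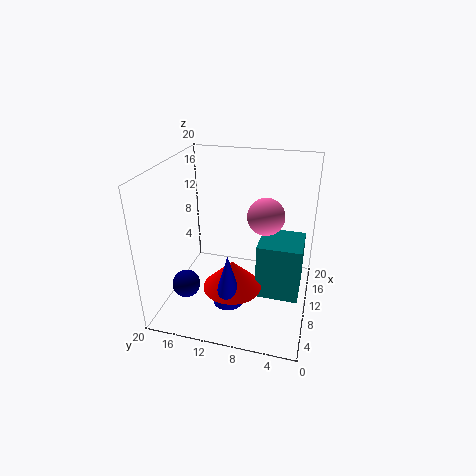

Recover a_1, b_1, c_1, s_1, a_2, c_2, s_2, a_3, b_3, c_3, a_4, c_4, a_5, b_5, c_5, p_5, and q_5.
a_1 = 5
b_1 = 10
c_1 = 3
s_1 = 2
a_2 = 3
c_2 = 17
s_2 = 2
a_3 = 7
b_3 = 17
c_3 = 3
a_4 = 7
c_4 = 4
a_5 = 8
b_5 = 1
c_5 = 2
p_5 = 6
q_5 = 6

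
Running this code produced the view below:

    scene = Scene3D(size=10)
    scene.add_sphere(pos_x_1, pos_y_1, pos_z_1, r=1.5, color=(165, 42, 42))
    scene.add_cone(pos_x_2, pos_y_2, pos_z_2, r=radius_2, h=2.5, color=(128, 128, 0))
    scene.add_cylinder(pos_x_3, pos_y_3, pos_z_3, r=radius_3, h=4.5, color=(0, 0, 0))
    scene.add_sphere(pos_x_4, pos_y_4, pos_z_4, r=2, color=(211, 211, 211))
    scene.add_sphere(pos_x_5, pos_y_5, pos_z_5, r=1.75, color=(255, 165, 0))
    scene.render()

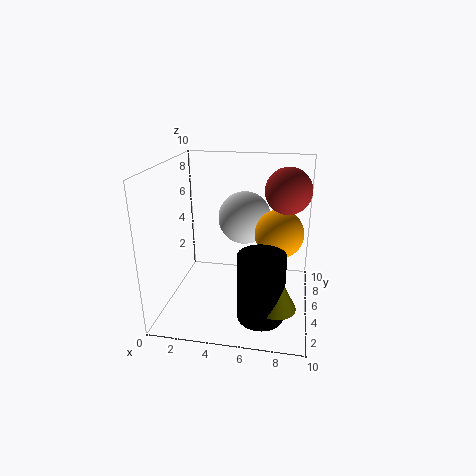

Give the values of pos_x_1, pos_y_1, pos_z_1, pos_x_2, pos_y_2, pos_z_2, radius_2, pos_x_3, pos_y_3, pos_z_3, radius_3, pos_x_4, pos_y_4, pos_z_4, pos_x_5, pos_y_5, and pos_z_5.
pos_x_1 = 8.25, pos_y_1 = 5, pos_z_1 = 8.5, pos_x_2 = 8, pos_y_2 = 2, pos_z_2 = 1.75, radius_2 = 1.25, pos_x_3 = 7, pos_y_3 = 2.25, pos_z_3 = 0.75, radius_3 = 1.5, pos_x_4 = 5, pos_y_4 = 7.75, pos_z_4 = 5.5, pos_x_5 = 7.75, pos_y_5 = 6.25, pos_z_5 = 5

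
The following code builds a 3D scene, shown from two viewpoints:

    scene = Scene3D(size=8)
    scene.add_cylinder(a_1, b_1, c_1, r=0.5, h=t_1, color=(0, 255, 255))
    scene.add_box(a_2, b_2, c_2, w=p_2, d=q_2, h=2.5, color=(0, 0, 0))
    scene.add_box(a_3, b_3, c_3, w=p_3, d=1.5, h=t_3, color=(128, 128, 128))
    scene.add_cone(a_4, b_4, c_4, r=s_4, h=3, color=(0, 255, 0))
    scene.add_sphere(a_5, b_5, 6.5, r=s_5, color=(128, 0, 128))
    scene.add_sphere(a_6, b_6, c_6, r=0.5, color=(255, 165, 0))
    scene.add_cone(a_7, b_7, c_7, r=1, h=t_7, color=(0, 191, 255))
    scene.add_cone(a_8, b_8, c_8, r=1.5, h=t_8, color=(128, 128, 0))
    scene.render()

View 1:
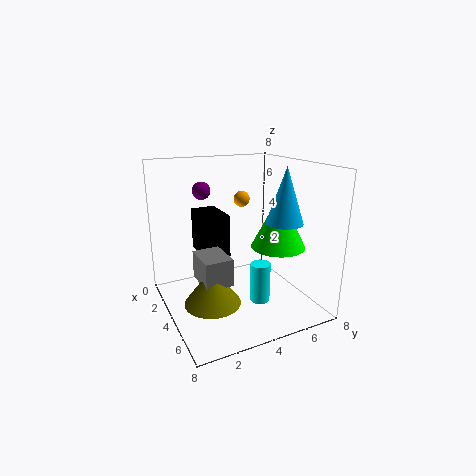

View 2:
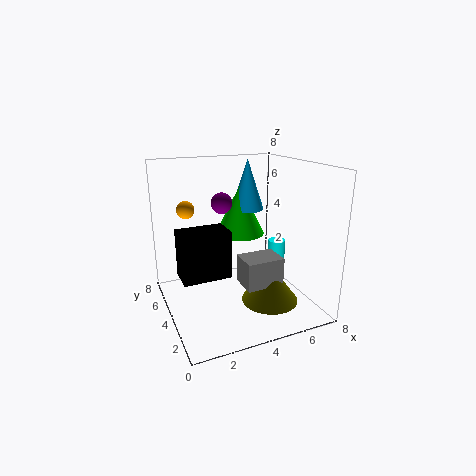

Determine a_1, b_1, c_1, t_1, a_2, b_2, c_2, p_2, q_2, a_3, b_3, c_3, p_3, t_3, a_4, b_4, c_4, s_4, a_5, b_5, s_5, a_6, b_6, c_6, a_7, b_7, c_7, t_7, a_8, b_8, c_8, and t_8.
a_1 = 6.5, b_1 = 4, c_1 = 1.5, t_1 = 2, a_2 = 0.5, b_2 = 2.5, c_2 = 2.5, p_2 = 2.5, q_2 = 1.5, a_3 = 3.5, b_3 = 1.5, c_3 = 2, p_3 = 2, t_3 = 1.5, a_4 = 5, b_4 = 6, c_4 = 3.5, s_4 = 1.5, a_5 = 2.5, b_5 = 2.5, s_5 = 0.5, a_6 = 1.5, b_6 = 5.5, c_6 = 5.5, a_7 = 5.5, b_7 = 6, c_7 = 5, t_7 = 3, a_8 = 5, b_8 = 2, c_8 = 1, t_8 = 2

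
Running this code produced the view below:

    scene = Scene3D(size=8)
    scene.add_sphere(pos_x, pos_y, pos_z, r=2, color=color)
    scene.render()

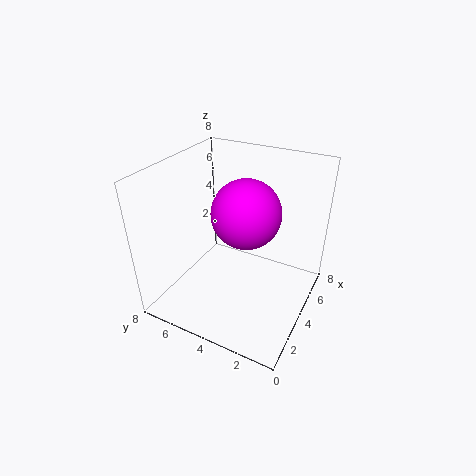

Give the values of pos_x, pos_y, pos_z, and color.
pos_x = 5
pos_y = 4
pos_z = 5
color = 'magenta'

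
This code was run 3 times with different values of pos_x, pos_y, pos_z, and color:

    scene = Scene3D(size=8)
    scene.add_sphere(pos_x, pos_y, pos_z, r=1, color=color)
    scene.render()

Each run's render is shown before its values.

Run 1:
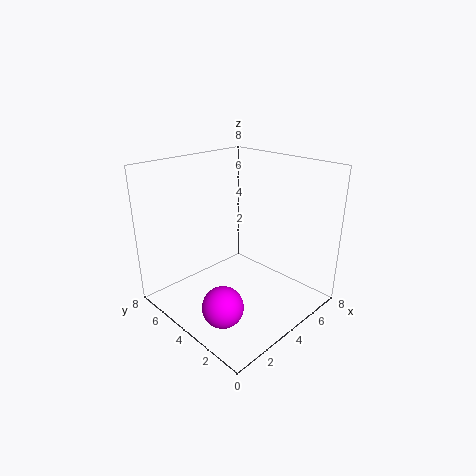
pos_x = 1
pos_y = 2
pos_z = 2
color = 'magenta'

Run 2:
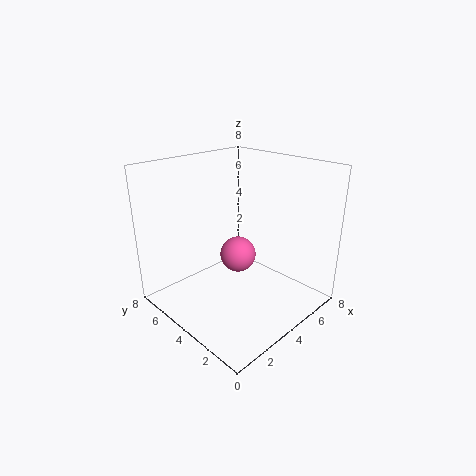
pos_x = 4
pos_y = 4
pos_z = 3
color = 'hotpink'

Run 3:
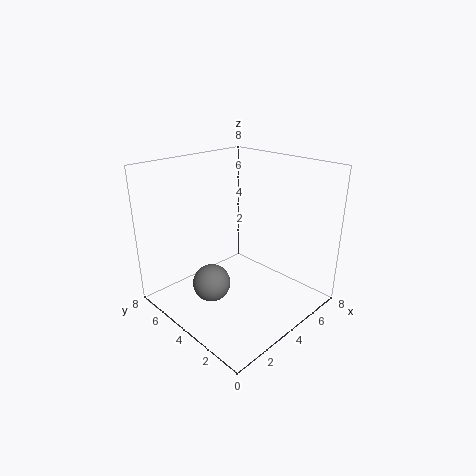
pos_x = 2
pos_y = 4
pos_z = 2
color = 'gray'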